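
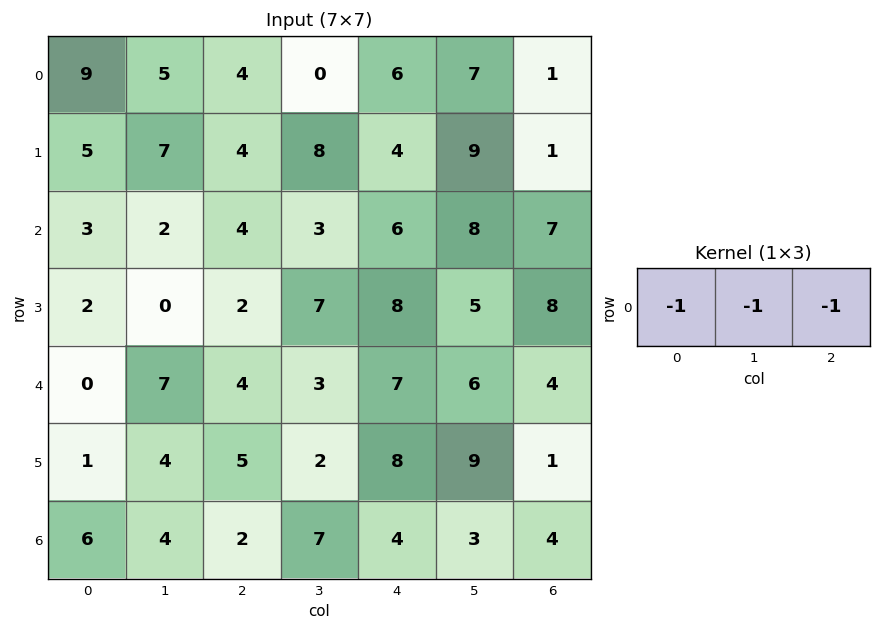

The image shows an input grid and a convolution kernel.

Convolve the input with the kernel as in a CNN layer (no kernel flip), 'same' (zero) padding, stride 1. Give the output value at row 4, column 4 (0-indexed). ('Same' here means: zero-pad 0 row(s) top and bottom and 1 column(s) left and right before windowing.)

-16

The receptive field on the zero-padded input at this output position is [3 7 6]. Elementwise product with the kernel and sum: 3·-1 + 7·-1 + 6·-1.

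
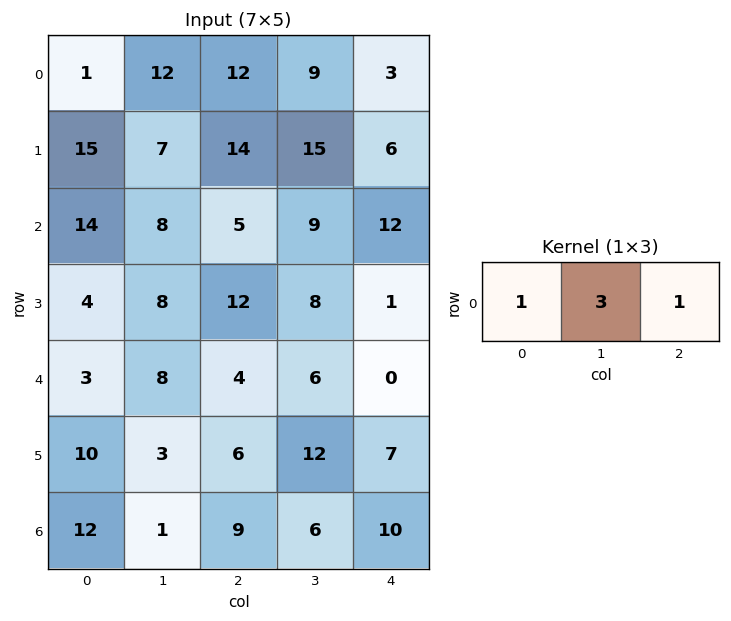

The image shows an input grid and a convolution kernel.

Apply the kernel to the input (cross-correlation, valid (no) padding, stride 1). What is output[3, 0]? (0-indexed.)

The receptive field on the input at this output position is [4 8 12]. Elementwise product with the kernel and sum: 4·1 + 8·3 + 12·1.

40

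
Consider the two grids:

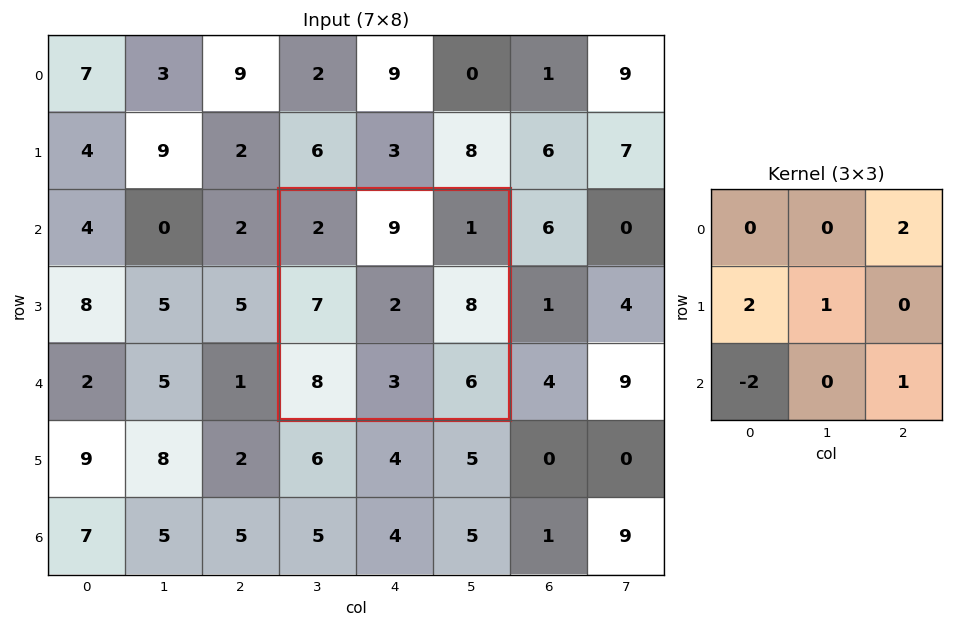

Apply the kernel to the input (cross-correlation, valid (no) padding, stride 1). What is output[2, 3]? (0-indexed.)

8

The receptive field on the input at this output position is [2 9 1 / 7 2 8 / 8 3 6]. Elementwise product with the kernel and sum: 1·2 + 7·2 + 2·1 + 8·-2 + 6·1.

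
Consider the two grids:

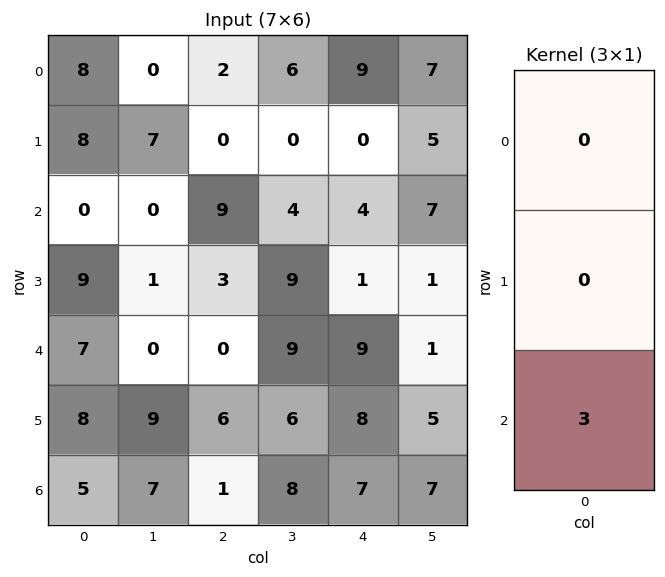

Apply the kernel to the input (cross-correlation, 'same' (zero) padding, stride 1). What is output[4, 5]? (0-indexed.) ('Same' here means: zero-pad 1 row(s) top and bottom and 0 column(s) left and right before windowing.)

The receptive field on the zero-padded input at this output position is [1 / 1 / 5]. Elementwise product with the kernel and sum: 5·3.

15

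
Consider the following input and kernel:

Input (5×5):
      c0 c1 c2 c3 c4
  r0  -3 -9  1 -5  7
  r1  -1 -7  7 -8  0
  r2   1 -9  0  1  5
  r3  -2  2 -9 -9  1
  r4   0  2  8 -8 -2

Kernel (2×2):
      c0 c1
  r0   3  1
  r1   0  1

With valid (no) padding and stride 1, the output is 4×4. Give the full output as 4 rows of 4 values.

Output[0,0]: The receptive field on the input at this output position is [-3 -9 / -1 -7]. Elementwise product with the kernel and sum: -3·3 + -9·1 + -7·1.

-25 -19 -10 -8
-19 -14 14 -19
-4 -36 -8 9
-2 5 -44 -28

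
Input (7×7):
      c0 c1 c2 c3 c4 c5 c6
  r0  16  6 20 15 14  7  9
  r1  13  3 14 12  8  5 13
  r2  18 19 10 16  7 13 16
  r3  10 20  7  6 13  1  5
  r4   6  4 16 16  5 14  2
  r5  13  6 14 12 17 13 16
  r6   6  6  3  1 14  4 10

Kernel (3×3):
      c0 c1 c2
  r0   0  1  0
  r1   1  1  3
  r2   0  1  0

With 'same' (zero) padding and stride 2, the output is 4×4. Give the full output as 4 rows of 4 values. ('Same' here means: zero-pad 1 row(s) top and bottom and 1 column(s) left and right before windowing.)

47 85 58 29
98 98 83 47
41 89 93 37
37 26 44 30

Output[0,0]: The receptive field on the zero-padded input at this output position is [0 0 0 / 0 16 6 / 0 13 3]. Elementwise product with the kernel and sum: 0·1 + 0·1 + 16·1 + 6·3 + 13·1.
Output[0,1]: The receptive field on the zero-padded input at this output position is [0 0 0 / 6 20 15 / 3 14 12]. Elementwise product with the kernel and sum: 0·1 + 6·1 + 20·1 + 15·3 + 14·1.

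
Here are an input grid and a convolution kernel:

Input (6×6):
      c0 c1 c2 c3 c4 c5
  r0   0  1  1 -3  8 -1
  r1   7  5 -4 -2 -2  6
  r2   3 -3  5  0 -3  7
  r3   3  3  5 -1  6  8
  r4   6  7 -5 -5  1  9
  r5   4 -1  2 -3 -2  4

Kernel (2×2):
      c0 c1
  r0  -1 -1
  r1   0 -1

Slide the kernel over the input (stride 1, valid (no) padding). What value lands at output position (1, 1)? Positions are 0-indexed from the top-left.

The receptive field on the input at this output position is [5 -4 / -3 5]. Elementwise product with the kernel and sum: 5·-1 + -4·-1 + 5·-1.

-6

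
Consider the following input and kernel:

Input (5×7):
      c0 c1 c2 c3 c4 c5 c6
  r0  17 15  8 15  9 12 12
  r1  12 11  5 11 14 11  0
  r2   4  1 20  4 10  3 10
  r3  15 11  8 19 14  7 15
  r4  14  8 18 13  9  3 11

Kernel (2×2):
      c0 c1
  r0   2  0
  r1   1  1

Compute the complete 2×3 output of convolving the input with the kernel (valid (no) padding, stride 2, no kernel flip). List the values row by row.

57 32 43
34 67 41

Output[0,0]: The receptive field on the input at this output position is [17 15 / 12 11]. Elementwise product with the kernel and sum: 17·2 + 12·1 + 11·1.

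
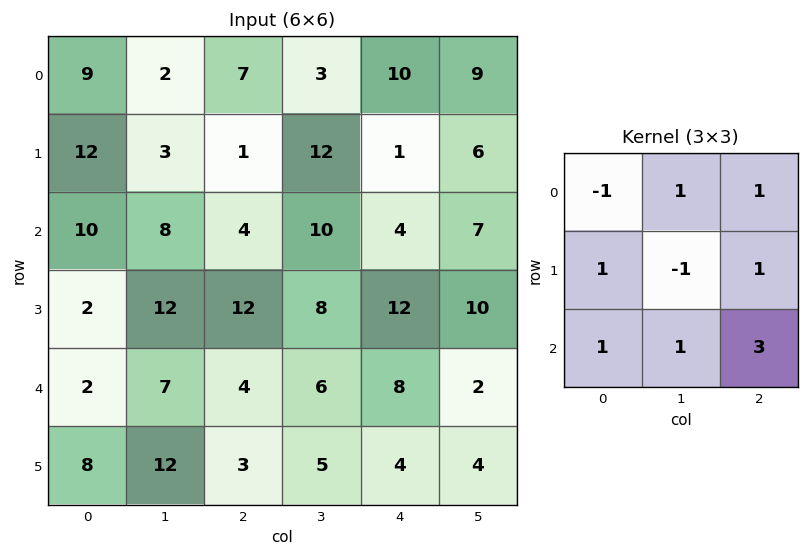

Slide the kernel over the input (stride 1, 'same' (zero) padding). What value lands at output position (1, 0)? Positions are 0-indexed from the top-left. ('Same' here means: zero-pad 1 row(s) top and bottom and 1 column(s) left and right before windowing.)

The receptive field on the zero-padded input at this output position is [0 9 2 / 0 12 3 / 0 10 8]. Elementwise product with the kernel and sum: 0·-1 + 9·1 + 2·1 + 0·1 + 12·-1 + 3·1 + 0·1 + 10·1 + 8·3.

36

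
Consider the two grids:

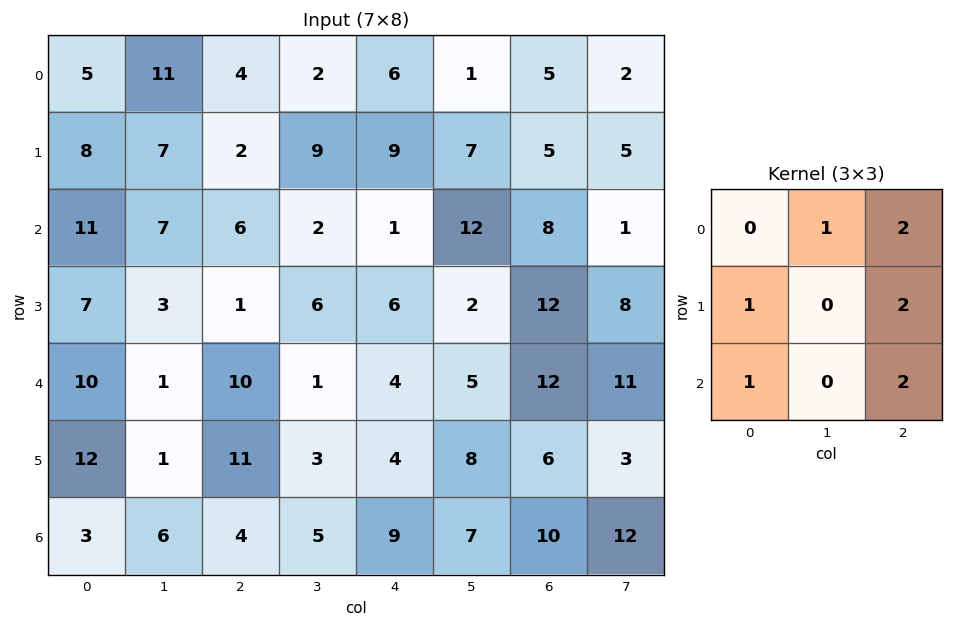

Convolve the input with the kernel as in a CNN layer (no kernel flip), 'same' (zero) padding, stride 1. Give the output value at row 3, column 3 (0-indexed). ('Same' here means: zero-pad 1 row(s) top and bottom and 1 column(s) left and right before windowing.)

The receptive field on the zero-padded input at this output position is [6 2 1 / 1 6 6 / 10 1 4]. Elementwise product with the kernel and sum: 2·1 + 1·2 + 1·1 + 6·2 + 10·1 + 4·2.

35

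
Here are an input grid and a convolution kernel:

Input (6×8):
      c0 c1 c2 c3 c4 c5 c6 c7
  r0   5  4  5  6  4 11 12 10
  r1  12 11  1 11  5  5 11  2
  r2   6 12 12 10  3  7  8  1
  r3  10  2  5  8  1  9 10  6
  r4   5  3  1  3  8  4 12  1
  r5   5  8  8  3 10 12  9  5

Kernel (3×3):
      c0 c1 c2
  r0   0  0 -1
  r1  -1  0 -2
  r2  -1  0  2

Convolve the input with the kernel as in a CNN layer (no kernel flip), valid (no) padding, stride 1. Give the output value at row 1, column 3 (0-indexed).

-19

The receptive field on the input at this output position is [11 5 5 / 10 3 7 / 8 1 9]. Elementwise product with the kernel and sum: 5·-1 + 10·-1 + 7·-2 + 8·-1 + 9·2.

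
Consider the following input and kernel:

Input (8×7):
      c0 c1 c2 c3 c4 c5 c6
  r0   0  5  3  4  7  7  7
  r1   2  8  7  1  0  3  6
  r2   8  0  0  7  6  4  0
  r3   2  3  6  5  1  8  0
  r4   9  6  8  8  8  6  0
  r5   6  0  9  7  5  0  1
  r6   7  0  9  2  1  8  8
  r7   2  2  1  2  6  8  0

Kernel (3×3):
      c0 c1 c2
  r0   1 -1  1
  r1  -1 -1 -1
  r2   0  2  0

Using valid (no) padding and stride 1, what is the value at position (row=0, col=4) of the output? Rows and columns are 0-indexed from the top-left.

6

The receptive field on the input at this output position is [7 7 7 / 0 3 6 / 6 4 0]. Elementwise product with the kernel and sum: 7·1 + 7·-1 + 7·1 + 0·-1 + 3·-1 + 6·-1 + 4·2.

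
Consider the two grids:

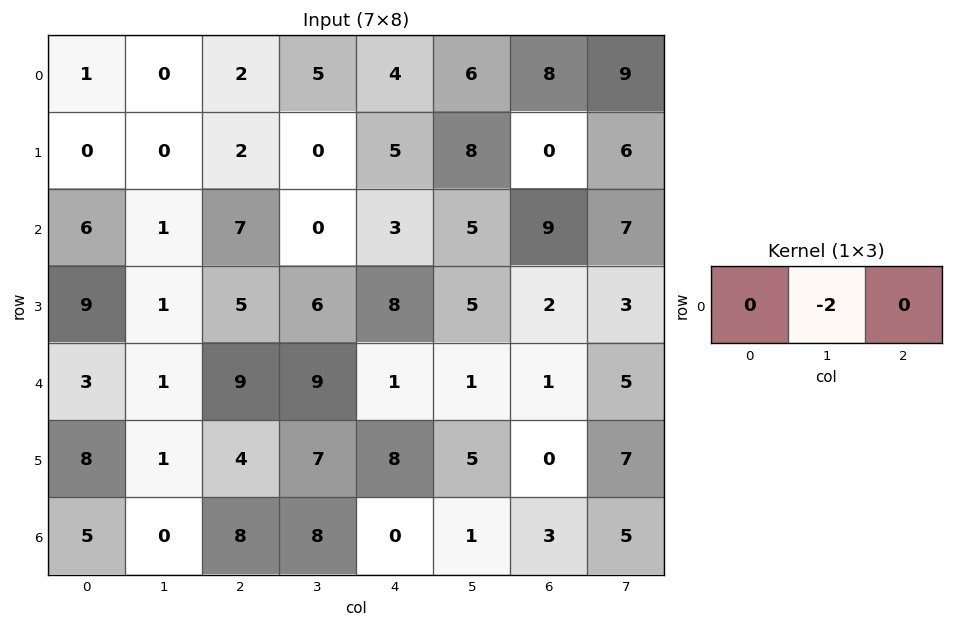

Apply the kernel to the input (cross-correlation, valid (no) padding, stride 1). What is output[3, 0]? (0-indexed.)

The receptive field on the input at this output position is [9 1 5]. Elementwise product with the kernel and sum: 1·-2.

-2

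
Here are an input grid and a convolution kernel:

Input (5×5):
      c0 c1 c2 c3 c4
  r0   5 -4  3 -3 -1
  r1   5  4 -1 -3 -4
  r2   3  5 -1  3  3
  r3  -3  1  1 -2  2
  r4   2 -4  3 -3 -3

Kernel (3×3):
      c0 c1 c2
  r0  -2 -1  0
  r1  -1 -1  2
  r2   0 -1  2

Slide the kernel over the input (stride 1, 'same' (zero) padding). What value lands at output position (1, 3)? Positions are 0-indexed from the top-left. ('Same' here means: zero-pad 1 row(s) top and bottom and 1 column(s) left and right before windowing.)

-4

The receptive field on the zero-padded input at this output position is [3 -3 -1 / -1 -3 -4 / -1 3 3]. Elementwise product with the kernel and sum: 3·-2 + -3·-1 + -1·-1 + -3·-1 + -4·2 + 3·-1 + 3·2.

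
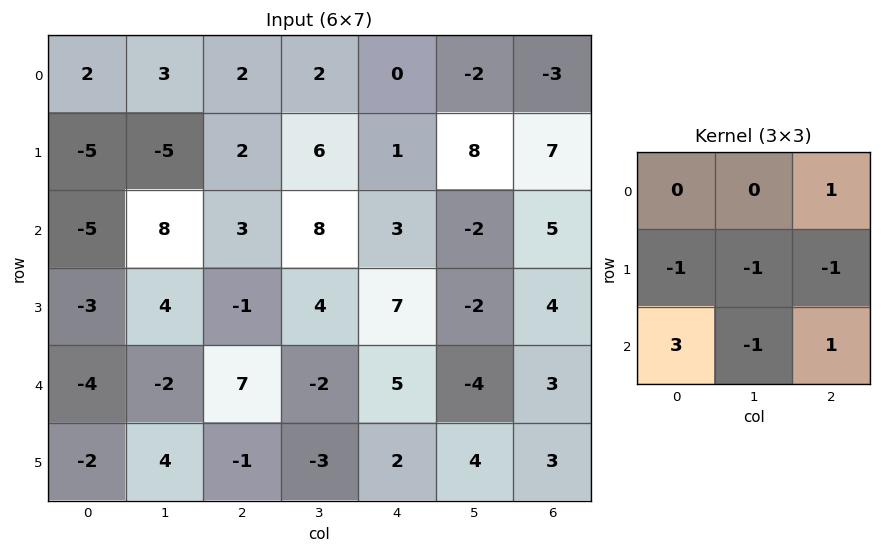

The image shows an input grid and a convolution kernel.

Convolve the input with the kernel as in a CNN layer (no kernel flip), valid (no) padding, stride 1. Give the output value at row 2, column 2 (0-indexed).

The receptive field on the input at this output position is [3 8 3 / -1 4 7 / 7 -2 5]. Elementwise product with the kernel and sum: 3·1 + -1·-1 + 4·-1 + 7·-1 + 7·3 + -2·-1 + 5·1.

21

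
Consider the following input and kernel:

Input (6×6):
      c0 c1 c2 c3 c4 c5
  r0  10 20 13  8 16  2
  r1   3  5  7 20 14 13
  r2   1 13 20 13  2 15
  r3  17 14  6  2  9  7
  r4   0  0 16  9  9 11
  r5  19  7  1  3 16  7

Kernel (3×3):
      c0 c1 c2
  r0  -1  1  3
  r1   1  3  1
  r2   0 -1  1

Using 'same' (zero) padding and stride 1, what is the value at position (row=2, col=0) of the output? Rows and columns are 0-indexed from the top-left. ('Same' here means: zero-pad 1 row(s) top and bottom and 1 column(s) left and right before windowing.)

The receptive field on the zero-padded input at this output position is [0 3 5 / 0 1 13 / 0 17 14]. Elementwise product with the kernel and sum: 0·-1 + 3·1 + 5·3 + 0·1 + 1·3 + 13·1 + 17·-1 + 14·1.

31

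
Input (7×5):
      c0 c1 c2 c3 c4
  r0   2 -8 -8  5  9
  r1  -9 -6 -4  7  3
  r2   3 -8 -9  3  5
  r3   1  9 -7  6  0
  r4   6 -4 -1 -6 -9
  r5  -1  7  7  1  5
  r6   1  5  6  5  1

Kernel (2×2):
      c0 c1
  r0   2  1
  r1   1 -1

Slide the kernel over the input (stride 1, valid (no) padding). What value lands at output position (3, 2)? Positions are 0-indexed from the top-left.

The receptive field on the input at this output position is [-7 6 / -1 -6]. Elementwise product with the kernel and sum: -7·2 + 6·1 + -1·1 + -6·-1.

-3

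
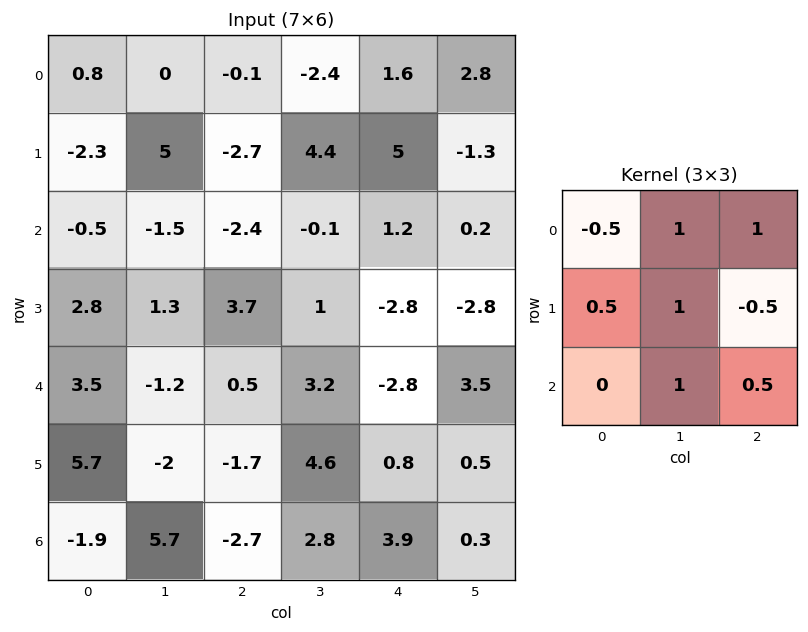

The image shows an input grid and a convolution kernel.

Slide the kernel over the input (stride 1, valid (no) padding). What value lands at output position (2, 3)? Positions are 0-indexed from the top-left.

-0.5

The receptive field on the input at this output position is [-0.1 1.2 0.2 / 1 -2.8 -2.8 / 3.2 -2.8 3.5]. Elementwise product with the kernel and sum: -0.1·-0.5 + 1.2·1 + 0.2·1 + 1·0.5 + -2.8·1 + -2.8·-0.5 + -2.8·1 + 3.5·0.5.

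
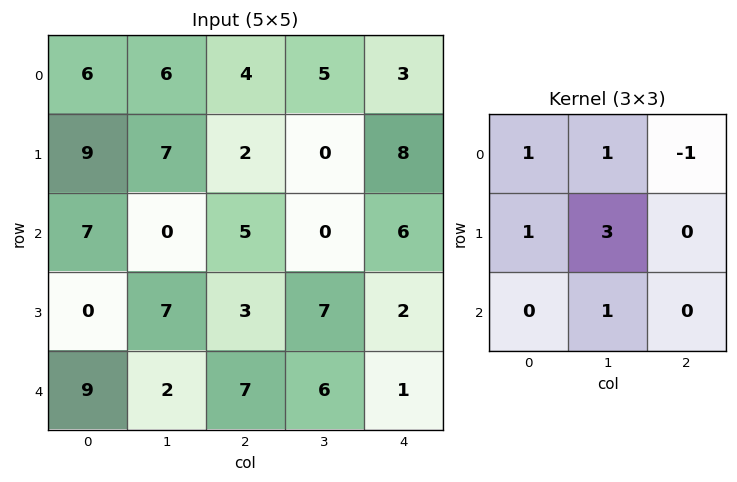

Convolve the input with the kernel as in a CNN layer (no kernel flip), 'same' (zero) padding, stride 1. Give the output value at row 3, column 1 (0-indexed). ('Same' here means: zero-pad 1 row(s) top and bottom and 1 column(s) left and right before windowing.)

25

The receptive field on the zero-padded input at this output position is [7 0 5 / 0 7 3 / 9 2 7]. Elementwise product with the kernel and sum: 7·1 + 0·1 + 5·-1 + 0·1 + 7·3 + 2·1.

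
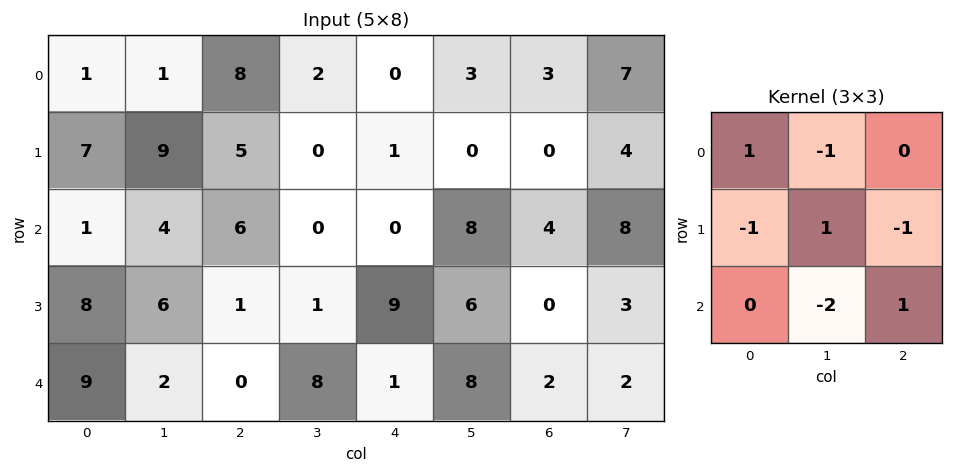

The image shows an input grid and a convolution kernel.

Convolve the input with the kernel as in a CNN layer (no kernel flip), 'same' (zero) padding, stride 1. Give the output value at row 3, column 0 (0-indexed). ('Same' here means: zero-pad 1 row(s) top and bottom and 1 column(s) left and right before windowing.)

-15

The receptive field on the zero-padded input at this output position is [0 1 4 / 0 8 6 / 0 9 2]. Elementwise product with the kernel and sum: 0·1 + 1·-1 + 0·-1 + 8·1 + 6·-1 + 9·-2 + 2·1.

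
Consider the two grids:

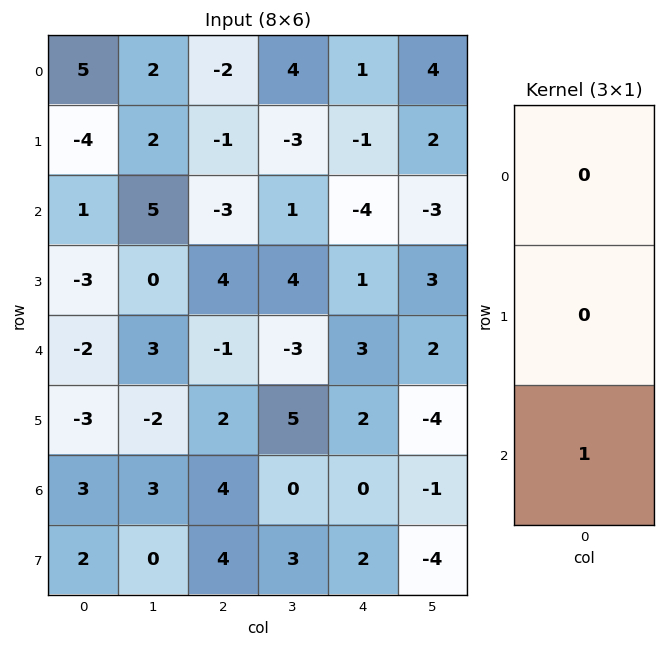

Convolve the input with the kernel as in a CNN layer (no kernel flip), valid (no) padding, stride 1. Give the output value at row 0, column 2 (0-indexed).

-3

The receptive field on the input at this output position is [-2 / -1 / -3]. Elementwise product with the kernel and sum: -3·1.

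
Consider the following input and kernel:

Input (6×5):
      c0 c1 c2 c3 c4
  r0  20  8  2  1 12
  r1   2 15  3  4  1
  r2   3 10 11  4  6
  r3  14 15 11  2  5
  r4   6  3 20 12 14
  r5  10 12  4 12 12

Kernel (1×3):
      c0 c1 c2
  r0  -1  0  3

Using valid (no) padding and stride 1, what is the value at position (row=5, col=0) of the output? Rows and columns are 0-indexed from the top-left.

2

The receptive field on the input at this output position is [10 12 4]. Elementwise product with the kernel and sum: 10·-1 + 4·3.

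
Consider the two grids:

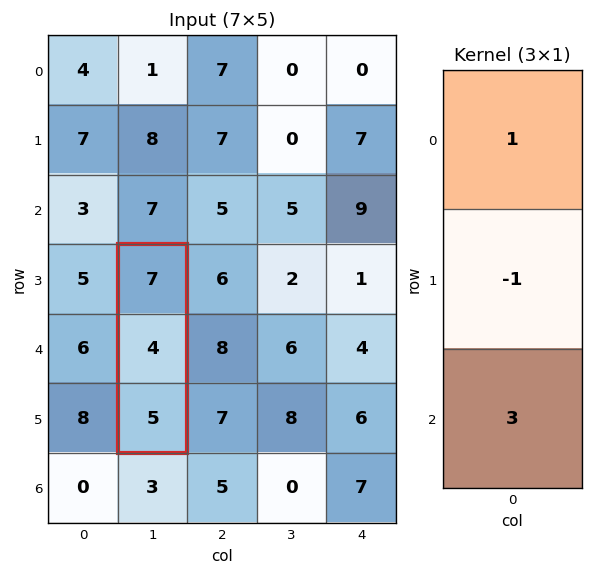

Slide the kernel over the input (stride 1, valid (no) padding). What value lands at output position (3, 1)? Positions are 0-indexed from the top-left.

The receptive field on the input at this output position is [7 / 4 / 5]. Elementwise product with the kernel and sum: 7·1 + 4·-1 + 5·3.

18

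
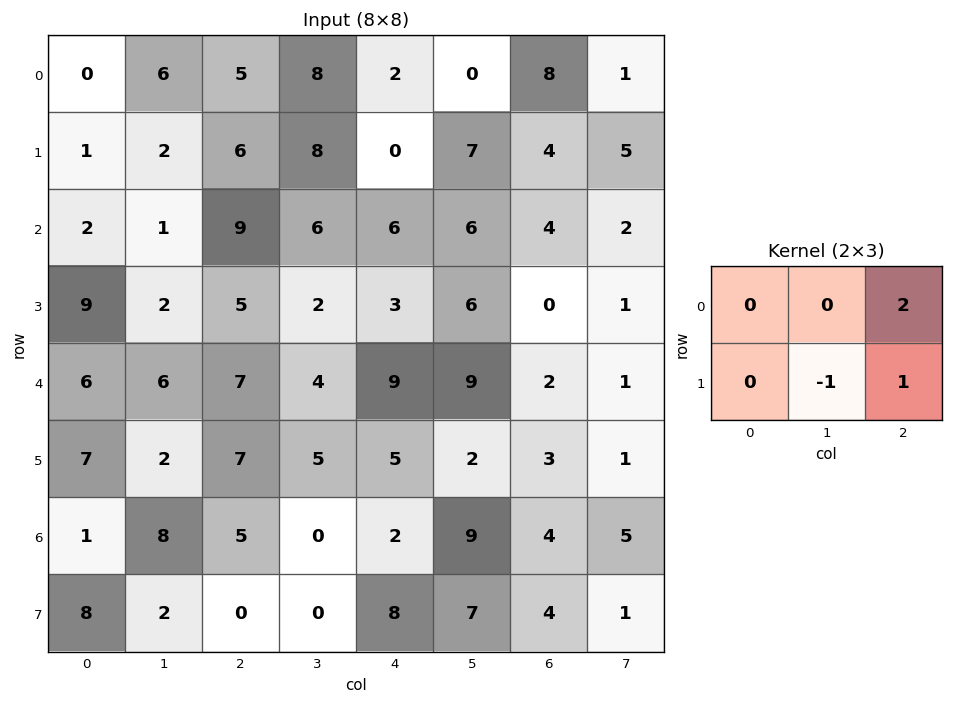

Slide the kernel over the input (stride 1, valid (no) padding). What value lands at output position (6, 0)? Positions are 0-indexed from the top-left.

8

The receptive field on the input at this output position is [1 8 5 / 8 2 0]. Elementwise product with the kernel and sum: 5·2 + 2·-1 + 0·1.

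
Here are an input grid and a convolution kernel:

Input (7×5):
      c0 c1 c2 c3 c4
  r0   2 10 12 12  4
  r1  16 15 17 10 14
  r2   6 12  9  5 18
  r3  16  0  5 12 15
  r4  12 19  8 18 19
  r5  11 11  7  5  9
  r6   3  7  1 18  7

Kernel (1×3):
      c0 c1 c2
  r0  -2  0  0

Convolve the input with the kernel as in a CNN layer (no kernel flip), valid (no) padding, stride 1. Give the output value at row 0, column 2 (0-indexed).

The receptive field on the input at this output position is [12 12 4]. Elementwise product with the kernel and sum: 12·-2.

-24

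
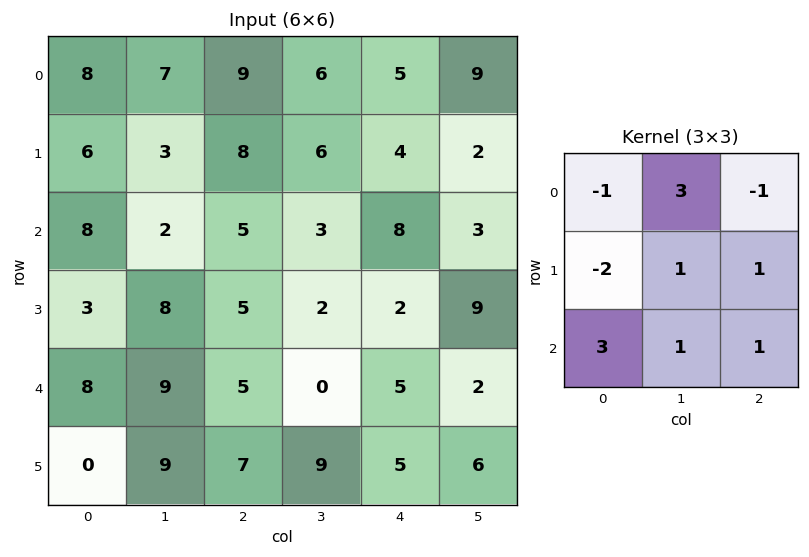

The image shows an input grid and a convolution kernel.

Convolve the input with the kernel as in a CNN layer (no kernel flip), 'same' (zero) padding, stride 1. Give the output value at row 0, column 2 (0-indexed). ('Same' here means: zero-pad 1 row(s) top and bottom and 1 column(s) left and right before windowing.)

24

The receptive field on the zero-padded input at this output position is [0 0 0 / 7 9 6 / 3 8 6]. Elementwise product with the kernel and sum: 0·-1 + 0·3 + 0·-1 + 7·-2 + 9·1 + 6·1 + 3·3 + 8·1 + 6·1.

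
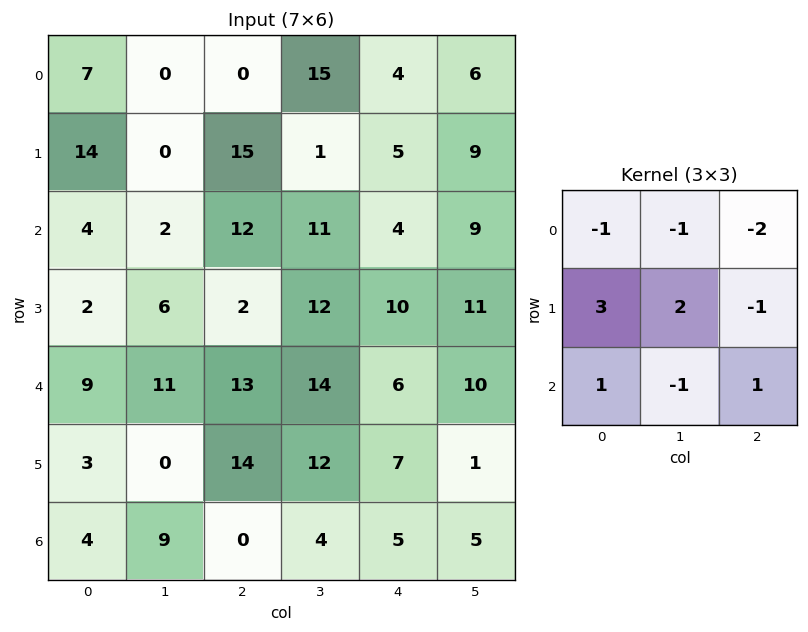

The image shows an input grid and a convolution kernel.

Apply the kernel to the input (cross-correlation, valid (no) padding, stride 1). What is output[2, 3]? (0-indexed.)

The receptive field on the input at this output position is [11 4 9 / 12 10 11 / 14 6 10]. Elementwise product with the kernel and sum: 11·-1 + 4·-1 + 9·-2 + 12·3 + 10·2 + 11·-1 + 14·1 + 6·-1 + 10·1.

30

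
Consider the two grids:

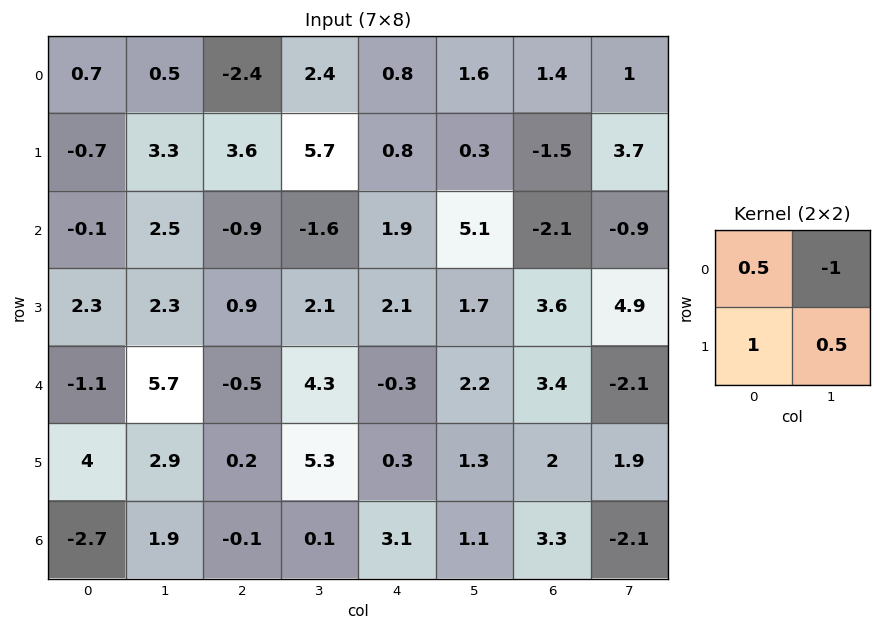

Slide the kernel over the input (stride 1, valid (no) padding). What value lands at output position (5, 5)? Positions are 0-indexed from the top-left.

The receptive field on the input at this output position is [1.3 2 / 1.1 3.3]. Elementwise product with the kernel and sum: 1.3·0.5 + 2·-1 + 1.1·1 + 3.3·0.5.

1.4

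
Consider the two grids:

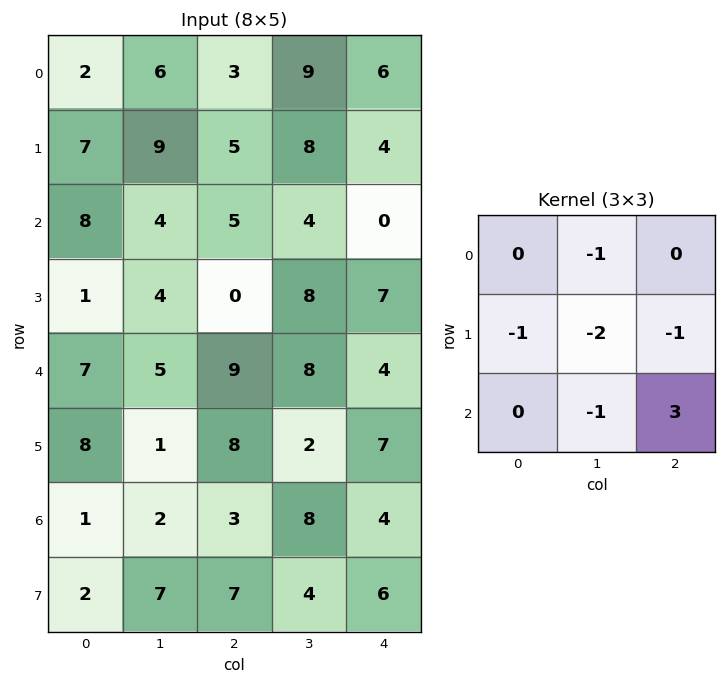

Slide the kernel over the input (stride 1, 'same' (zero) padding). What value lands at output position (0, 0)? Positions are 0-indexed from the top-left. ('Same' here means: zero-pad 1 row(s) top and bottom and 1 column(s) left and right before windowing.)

10

The receptive field on the zero-padded input at this output position is [0 0 0 / 0 2 6 / 0 7 9]. Elementwise product with the kernel and sum: 0·-1 + 0·-1 + 2·-2 + 6·-1 + 7·-1 + 9·3.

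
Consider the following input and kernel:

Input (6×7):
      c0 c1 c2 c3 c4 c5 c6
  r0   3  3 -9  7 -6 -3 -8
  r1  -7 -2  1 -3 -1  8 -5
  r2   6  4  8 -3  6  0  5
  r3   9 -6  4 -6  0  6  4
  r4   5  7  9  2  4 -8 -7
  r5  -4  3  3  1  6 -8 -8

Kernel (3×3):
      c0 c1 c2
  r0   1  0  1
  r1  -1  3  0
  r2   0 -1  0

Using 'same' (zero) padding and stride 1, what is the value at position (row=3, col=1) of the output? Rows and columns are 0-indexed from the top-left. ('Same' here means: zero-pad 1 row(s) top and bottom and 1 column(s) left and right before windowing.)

-20

The receptive field on the zero-padded input at this output position is [6 4 8 / 9 -6 4 / 5 7 9]. Elementwise product with the kernel and sum: 6·1 + 8·1 + 9·-1 + -6·3 + 7·-1.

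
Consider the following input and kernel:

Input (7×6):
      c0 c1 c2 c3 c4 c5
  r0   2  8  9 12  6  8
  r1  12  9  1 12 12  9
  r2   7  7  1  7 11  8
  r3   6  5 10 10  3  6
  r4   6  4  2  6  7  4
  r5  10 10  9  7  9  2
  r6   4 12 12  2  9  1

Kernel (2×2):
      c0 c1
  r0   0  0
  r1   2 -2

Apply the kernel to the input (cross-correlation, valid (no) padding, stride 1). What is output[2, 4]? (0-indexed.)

The receptive field on the input at this output position is [11 8 / 3 6]. Elementwise product with the kernel and sum: 3·2 + 6·-2.

-6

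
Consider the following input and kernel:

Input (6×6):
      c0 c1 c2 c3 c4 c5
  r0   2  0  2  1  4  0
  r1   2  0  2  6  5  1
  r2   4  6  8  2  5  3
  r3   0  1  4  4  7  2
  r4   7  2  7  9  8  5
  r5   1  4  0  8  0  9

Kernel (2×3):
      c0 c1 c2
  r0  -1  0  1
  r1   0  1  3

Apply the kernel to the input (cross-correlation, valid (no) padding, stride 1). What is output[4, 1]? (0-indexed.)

The receptive field on the input at this output position is [2 7 9 / 4 0 8]. Elementwise product with the kernel and sum: 2·-1 + 9·1 + 0·1 + 8·3.

31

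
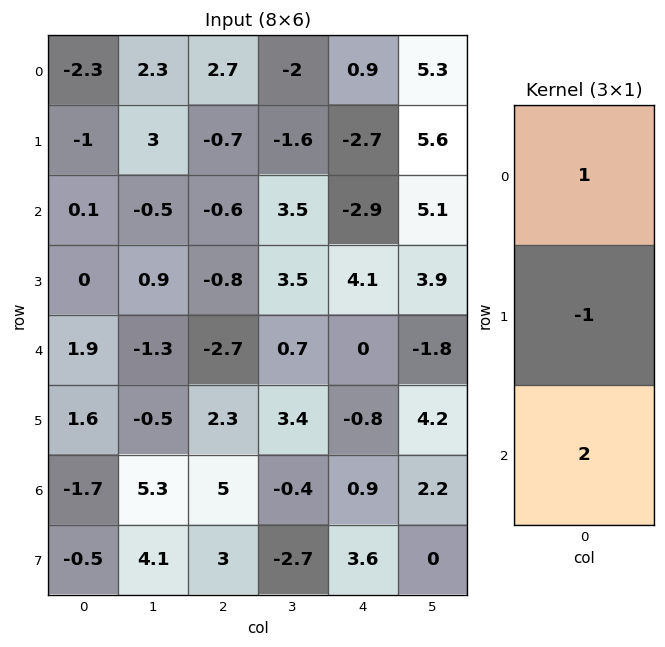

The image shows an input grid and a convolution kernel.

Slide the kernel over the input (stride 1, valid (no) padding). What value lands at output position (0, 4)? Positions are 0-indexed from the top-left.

The receptive field on the input at this output position is [0.9 / -2.7 / -2.9]. Elementwise product with the kernel and sum: 0.9·1 + -2.7·-1 + -2.9·2.

-2.2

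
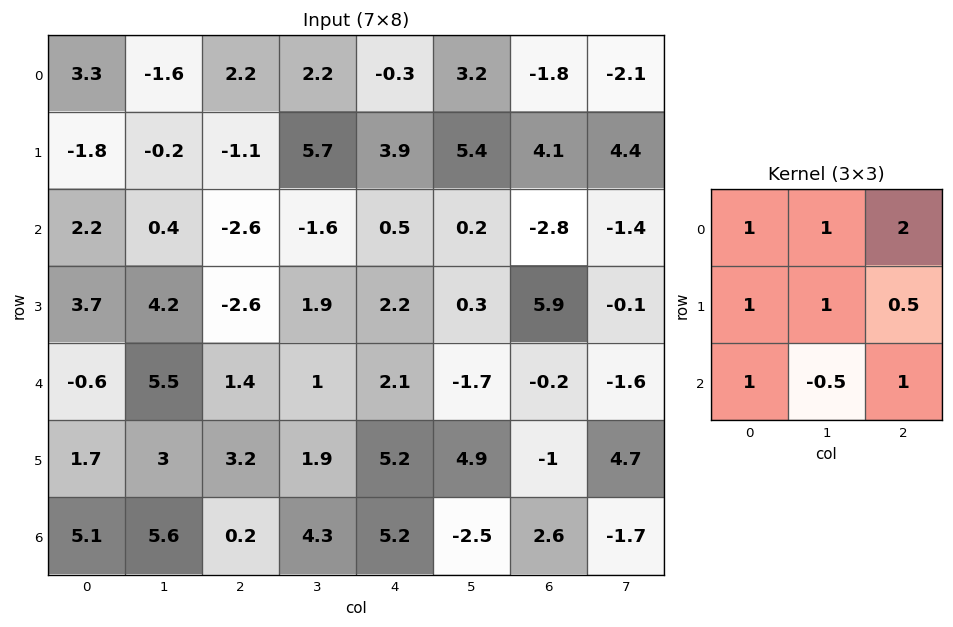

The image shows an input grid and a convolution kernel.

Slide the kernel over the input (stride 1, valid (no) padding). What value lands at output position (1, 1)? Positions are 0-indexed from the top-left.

14.5

The receptive field on the input at this output position is [-0.2 -1.1 5.7 / 0.4 -2.6 -1.6 / 4.2 -2.6 1.9]. Elementwise product with the kernel and sum: -0.2·1 + -1.1·1 + 5.7·2 + 0.4·1 + -2.6·1 + -1.6·0.5 + 4.2·1 + -2.6·-0.5 + 1.9·1.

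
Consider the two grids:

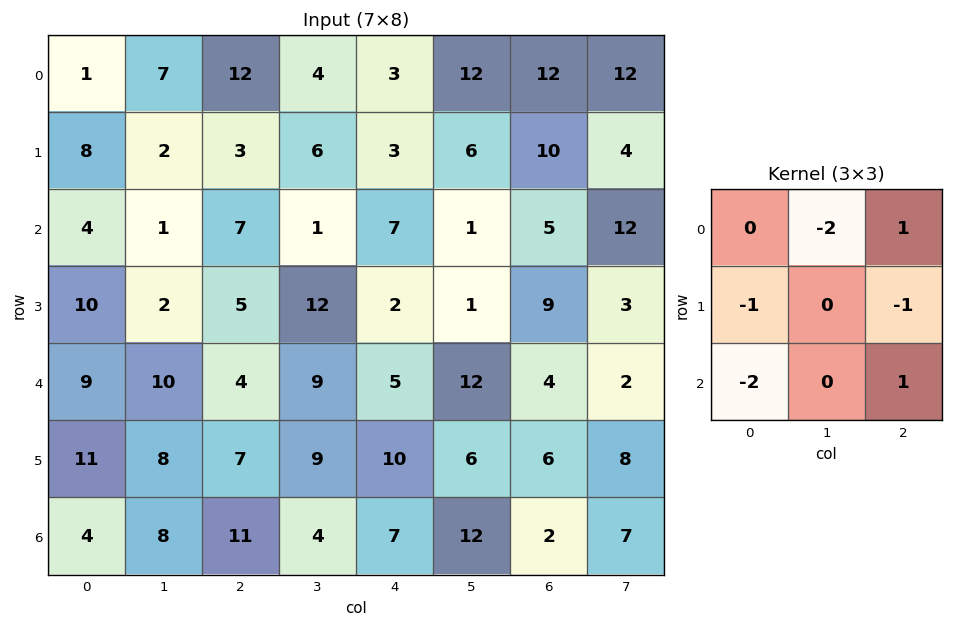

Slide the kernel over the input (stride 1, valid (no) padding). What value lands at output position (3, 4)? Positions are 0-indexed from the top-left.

The receptive field on the input at this output position is [2 1 9 / 5 12 4 / 10 6 6]. Elementwise product with the kernel and sum: 1·-2 + 9·1 + 5·-1 + 4·-1 + 10·-2 + 6·1.

-16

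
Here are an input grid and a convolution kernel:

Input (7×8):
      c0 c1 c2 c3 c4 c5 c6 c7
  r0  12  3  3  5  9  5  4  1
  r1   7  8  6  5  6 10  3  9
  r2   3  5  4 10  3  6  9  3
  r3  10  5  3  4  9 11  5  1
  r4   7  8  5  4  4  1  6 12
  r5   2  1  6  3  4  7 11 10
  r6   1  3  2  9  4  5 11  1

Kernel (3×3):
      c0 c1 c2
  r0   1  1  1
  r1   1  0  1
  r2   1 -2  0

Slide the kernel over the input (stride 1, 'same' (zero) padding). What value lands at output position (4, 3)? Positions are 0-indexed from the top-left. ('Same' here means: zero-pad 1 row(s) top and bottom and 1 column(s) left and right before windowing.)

25

The receptive field on the zero-padded input at this output position is [3 4 9 / 5 4 4 / 6 3 4]. Elementwise product with the kernel and sum: 3·1 + 4·1 + 9·1 + 5·1 + 4·1 + 6·1 + 3·-2.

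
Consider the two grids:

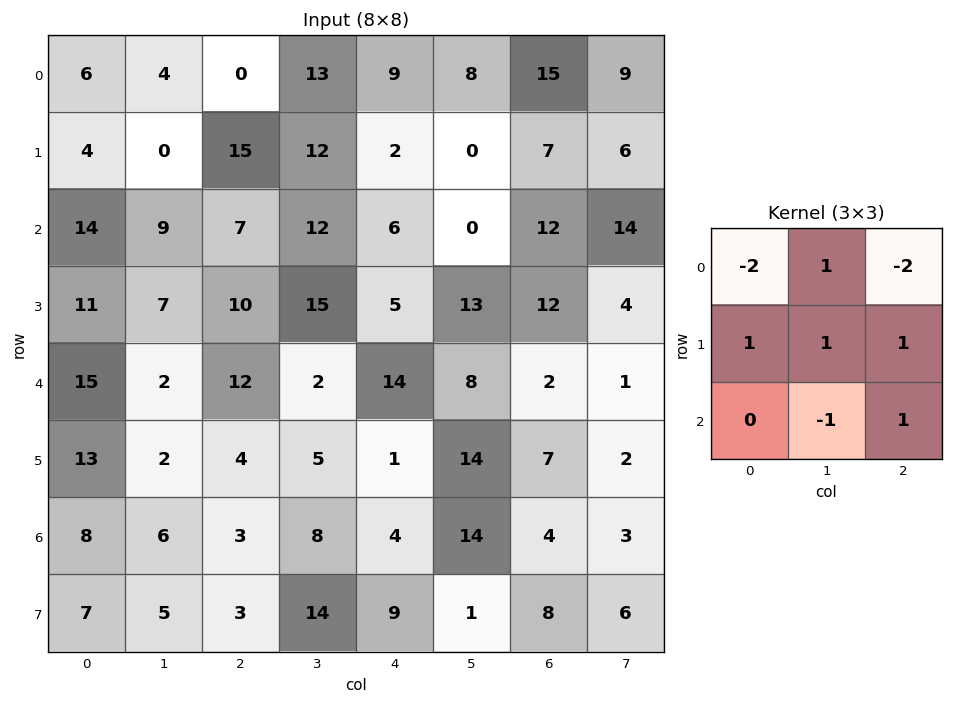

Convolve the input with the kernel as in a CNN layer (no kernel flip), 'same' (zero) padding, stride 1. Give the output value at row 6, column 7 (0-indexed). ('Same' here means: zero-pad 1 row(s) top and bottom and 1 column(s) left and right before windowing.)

The receptive field on the zero-padded input at this output position is [7 2 0 / 4 3 0 / 8 6 0]. Elementwise product with the kernel and sum: 7·-2 + 2·1 + 0·-2 + 4·1 + 3·1 + 0·1 + 6·-1 + 0·1.

-11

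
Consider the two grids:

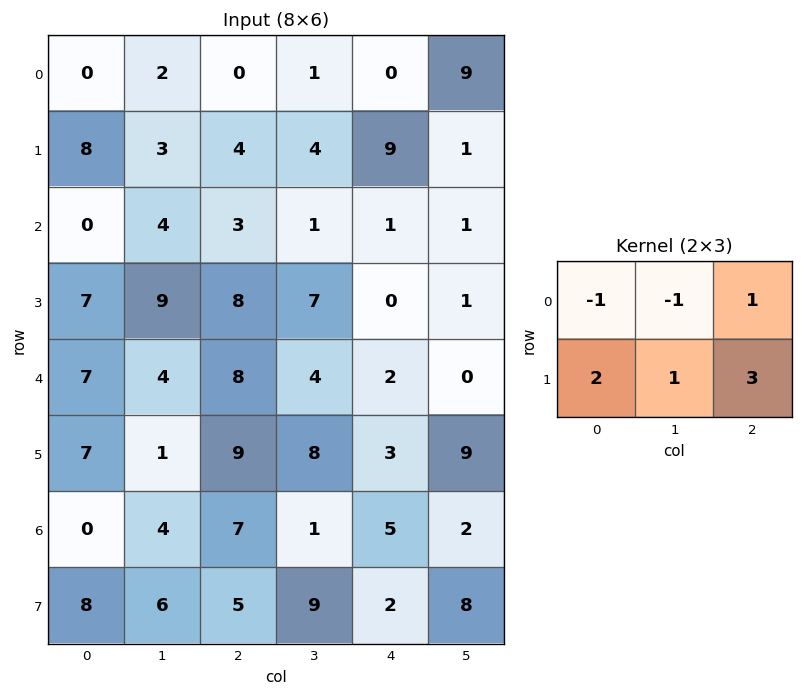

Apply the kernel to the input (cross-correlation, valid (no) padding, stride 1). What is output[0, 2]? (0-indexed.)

38

The receptive field on the input at this output position is [0 1 0 / 4 4 9]. Elementwise product with the kernel and sum: 0·-1 + 1·-1 + 0·1 + 4·2 + 4·1 + 9·3.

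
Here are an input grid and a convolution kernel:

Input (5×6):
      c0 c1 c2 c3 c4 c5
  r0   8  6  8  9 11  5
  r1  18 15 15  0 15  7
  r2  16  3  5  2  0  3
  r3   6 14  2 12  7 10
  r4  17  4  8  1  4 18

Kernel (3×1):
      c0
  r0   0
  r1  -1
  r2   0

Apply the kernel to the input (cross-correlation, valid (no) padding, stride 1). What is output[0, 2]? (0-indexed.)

-15

The receptive field on the input at this output position is [8 / 15 / 5]. Elementwise product with the kernel and sum: 15·-1.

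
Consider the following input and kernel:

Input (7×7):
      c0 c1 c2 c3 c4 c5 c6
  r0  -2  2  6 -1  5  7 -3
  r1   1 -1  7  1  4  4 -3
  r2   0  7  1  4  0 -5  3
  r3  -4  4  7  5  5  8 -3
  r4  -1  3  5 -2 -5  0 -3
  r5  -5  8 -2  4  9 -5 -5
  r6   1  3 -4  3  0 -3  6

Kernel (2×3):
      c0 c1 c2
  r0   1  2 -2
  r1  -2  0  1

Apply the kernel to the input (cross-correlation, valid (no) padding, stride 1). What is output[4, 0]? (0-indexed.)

3

The receptive field on the input at this output position is [-1 3 5 / -5 8 -2]. Elementwise product with the kernel and sum: -1·1 + 3·2 + 5·-2 + -5·-2 + -2·1.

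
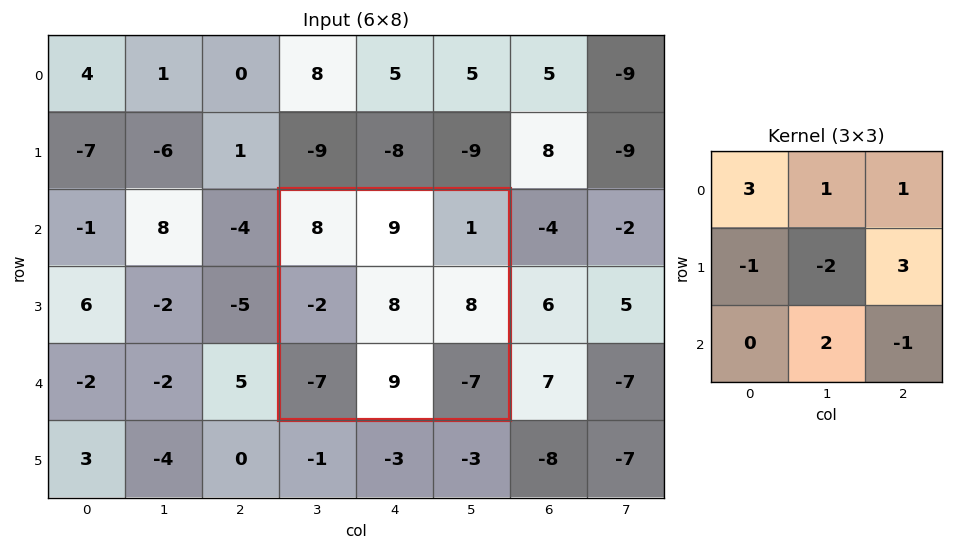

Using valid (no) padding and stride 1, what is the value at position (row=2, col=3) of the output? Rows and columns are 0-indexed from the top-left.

69

The receptive field on the input at this output position is [8 9 1 / -2 8 8 / -7 9 -7]. Elementwise product with the kernel and sum: 8·3 + 9·1 + 1·1 + -2·-1 + 8·-2 + 8·3 + 9·2 + -7·-1.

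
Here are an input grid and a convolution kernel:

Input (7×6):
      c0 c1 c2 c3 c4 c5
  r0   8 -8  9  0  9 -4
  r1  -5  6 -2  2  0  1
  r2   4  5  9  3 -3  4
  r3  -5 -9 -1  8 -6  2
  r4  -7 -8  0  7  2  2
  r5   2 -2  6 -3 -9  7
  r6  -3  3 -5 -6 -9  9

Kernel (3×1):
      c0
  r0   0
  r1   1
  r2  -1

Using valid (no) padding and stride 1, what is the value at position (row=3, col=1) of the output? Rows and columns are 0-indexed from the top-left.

-6

The receptive field on the input at this output position is [-9 / -8 / -2]. Elementwise product with the kernel and sum: -8·1 + -2·-1.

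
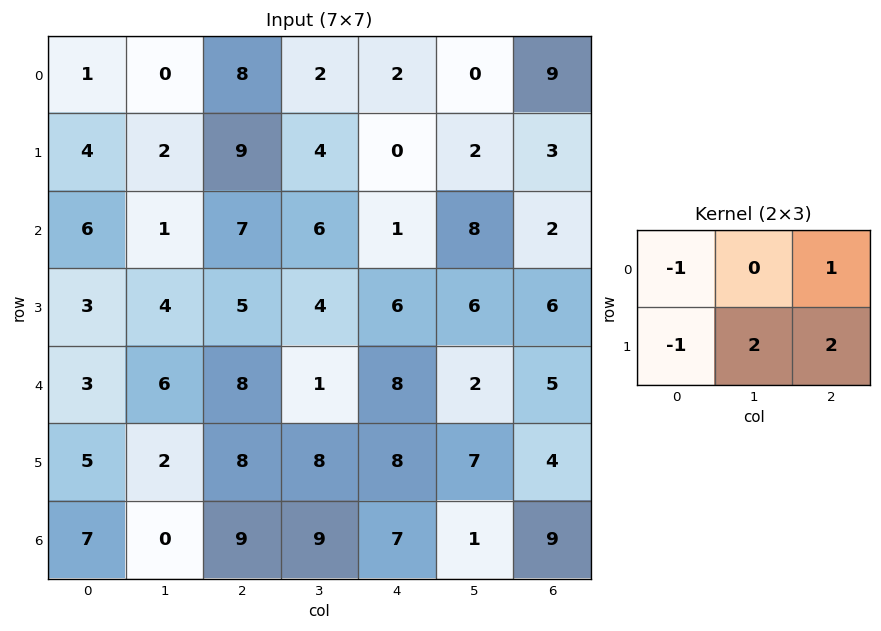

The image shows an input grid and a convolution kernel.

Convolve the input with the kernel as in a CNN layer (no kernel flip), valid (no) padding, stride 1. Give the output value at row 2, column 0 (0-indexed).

The receptive field on the input at this output position is [6 1 7 / 3 4 5]. Elementwise product with the kernel and sum: 6·-1 + 7·1 + 3·-1 + 4·2 + 5·2.

16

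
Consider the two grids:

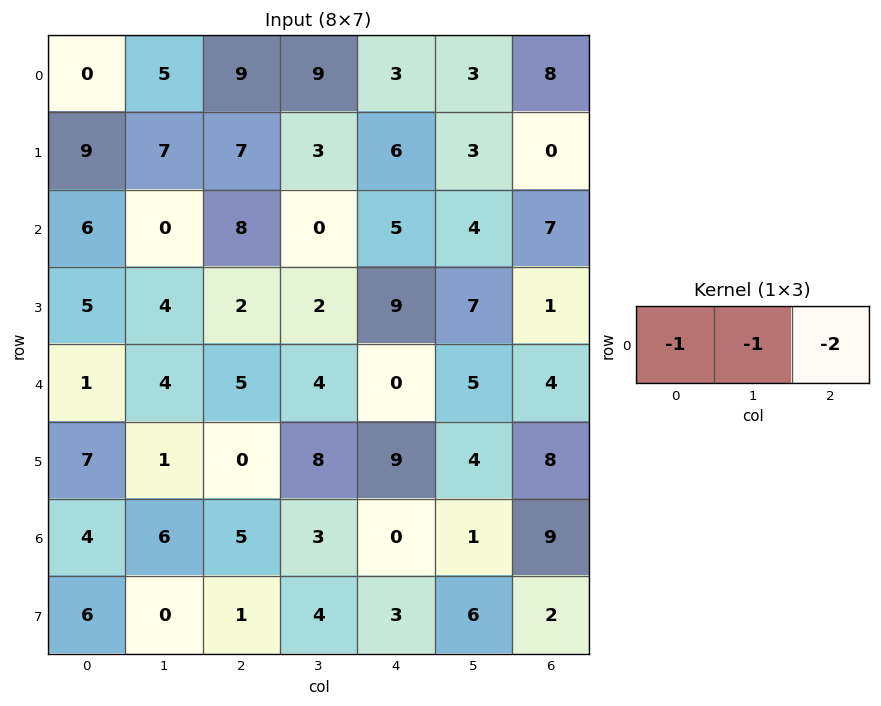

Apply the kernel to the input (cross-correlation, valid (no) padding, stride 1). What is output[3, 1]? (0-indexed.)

The receptive field on the input at this output position is [4 2 2]. Elementwise product with the kernel and sum: 4·-1 + 2·-1 + 2·-2.

-10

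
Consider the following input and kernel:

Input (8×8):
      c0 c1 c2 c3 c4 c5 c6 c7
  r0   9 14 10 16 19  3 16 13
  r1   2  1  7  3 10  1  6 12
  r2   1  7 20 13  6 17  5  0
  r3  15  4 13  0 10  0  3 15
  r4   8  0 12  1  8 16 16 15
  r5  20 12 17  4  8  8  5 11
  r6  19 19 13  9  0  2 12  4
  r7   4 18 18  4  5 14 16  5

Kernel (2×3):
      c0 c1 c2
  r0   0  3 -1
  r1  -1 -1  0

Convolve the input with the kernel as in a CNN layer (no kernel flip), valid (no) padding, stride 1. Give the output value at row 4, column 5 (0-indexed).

The receptive field on the input at this output position is [16 16 15 / 8 5 11]. Elementwise product with the kernel and sum: 16·3 + 15·-1 + 8·-1 + 5·-1.

20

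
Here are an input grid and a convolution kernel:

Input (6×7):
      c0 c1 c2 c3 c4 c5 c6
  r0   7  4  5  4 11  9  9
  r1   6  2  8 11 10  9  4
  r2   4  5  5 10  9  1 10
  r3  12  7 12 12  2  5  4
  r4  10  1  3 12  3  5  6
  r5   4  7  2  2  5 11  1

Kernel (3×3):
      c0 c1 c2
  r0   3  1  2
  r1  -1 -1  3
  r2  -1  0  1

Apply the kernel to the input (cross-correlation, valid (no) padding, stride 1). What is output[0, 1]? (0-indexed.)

The receptive field on the input at this output position is [4 5 4 / 2 8 11 / 5 5 10]. Elementwise product with the kernel and sum: 4·3 + 5·1 + 4·2 + 2·-1 + 8·-1 + 11·3 + 5·-1 + 10·1.

53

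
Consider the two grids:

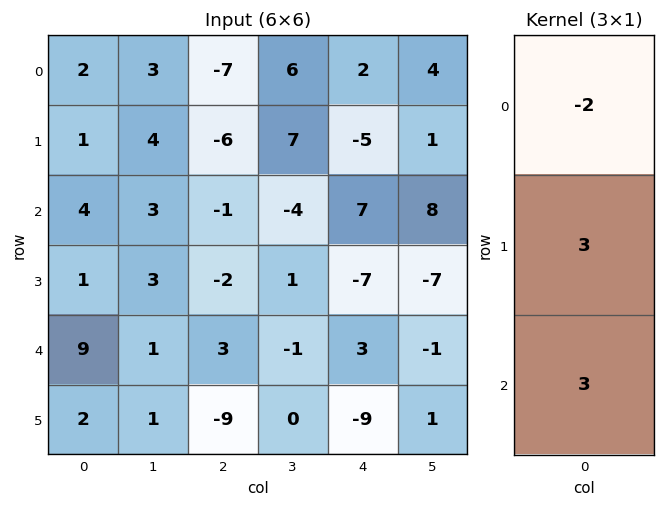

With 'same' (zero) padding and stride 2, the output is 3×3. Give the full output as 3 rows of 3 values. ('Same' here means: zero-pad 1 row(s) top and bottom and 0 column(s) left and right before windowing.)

9 -39 -9
13 3 10
31 -14 -4

Output[0,0]: The receptive field on the zero-padded input at this output position is [0 / 2 / 1]. Elementwise product with the kernel and sum: 0·-2 + 2·3 + 1·3.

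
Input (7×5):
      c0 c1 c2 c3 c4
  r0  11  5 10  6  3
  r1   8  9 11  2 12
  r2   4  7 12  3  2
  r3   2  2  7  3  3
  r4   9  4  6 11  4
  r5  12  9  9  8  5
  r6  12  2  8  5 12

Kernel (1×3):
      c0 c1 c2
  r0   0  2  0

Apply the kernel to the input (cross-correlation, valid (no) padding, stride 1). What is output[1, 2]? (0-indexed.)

The receptive field on the input at this output position is [11 2 12]. Elementwise product with the kernel and sum: 2·2.

4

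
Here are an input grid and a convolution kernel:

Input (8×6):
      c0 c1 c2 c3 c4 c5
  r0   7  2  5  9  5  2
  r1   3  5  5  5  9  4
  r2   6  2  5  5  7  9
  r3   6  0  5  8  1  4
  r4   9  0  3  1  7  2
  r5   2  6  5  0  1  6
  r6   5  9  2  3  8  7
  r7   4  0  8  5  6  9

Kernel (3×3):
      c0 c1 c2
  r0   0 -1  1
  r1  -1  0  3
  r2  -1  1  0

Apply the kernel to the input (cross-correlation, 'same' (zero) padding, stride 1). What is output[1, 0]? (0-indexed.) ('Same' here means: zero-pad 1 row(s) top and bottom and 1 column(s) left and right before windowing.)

16

The receptive field on the zero-padded input at this output position is [0 7 2 / 0 3 5 / 0 6 2]. Elementwise product with the kernel and sum: 7·-1 + 2·1 + 0·-1 + 5·3 + 0·-1 + 6·1.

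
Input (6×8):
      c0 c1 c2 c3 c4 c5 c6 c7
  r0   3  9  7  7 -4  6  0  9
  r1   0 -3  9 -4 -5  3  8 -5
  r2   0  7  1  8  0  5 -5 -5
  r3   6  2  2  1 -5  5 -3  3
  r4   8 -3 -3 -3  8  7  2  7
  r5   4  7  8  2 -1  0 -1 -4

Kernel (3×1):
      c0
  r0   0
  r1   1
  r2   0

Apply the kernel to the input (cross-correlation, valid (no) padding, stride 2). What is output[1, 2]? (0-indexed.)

-5

The receptive field on the input at this output position is [0 / -5 / 8]. Elementwise product with the kernel and sum: -5·1.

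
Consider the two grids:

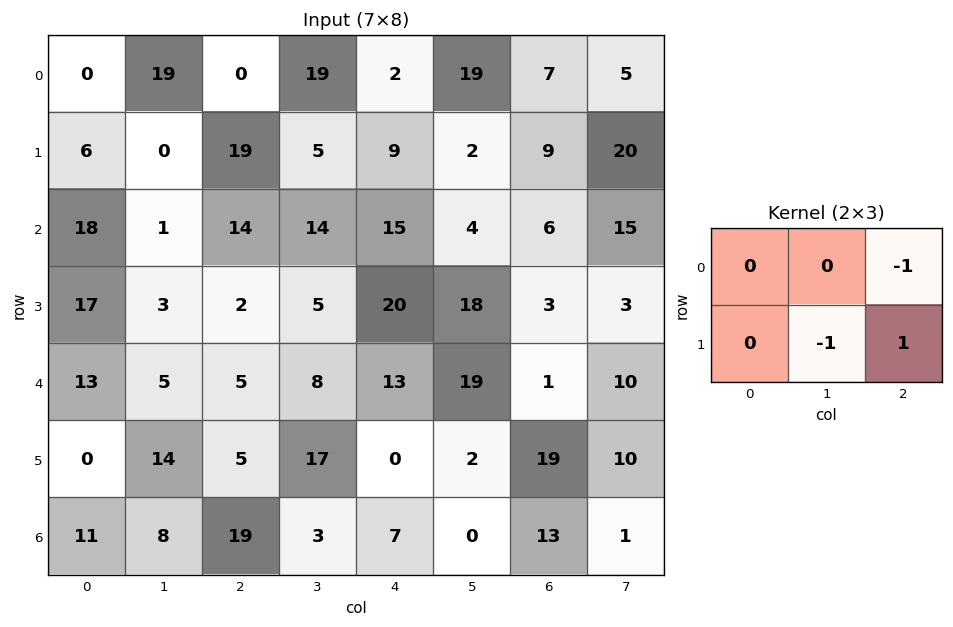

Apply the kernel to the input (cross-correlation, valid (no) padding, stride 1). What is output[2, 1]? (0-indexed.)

The receptive field on the input at this output position is [1 14 14 / 3 2 5]. Elementwise product with the kernel and sum: 14·-1 + 2·-1 + 5·1.

-11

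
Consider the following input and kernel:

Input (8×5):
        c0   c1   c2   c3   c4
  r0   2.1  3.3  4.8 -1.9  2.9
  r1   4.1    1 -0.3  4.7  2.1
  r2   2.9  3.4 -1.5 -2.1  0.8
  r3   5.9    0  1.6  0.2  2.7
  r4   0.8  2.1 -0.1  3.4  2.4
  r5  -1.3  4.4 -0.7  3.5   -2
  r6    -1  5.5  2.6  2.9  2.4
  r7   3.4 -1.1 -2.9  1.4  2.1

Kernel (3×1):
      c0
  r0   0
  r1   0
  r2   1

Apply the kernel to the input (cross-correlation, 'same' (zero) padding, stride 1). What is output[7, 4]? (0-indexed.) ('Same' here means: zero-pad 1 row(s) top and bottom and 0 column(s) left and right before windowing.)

0

The receptive field on the zero-padded input at this output position is [2.4 / 2.1 / 0]. Elementwise product with the kernel and sum: 0·1.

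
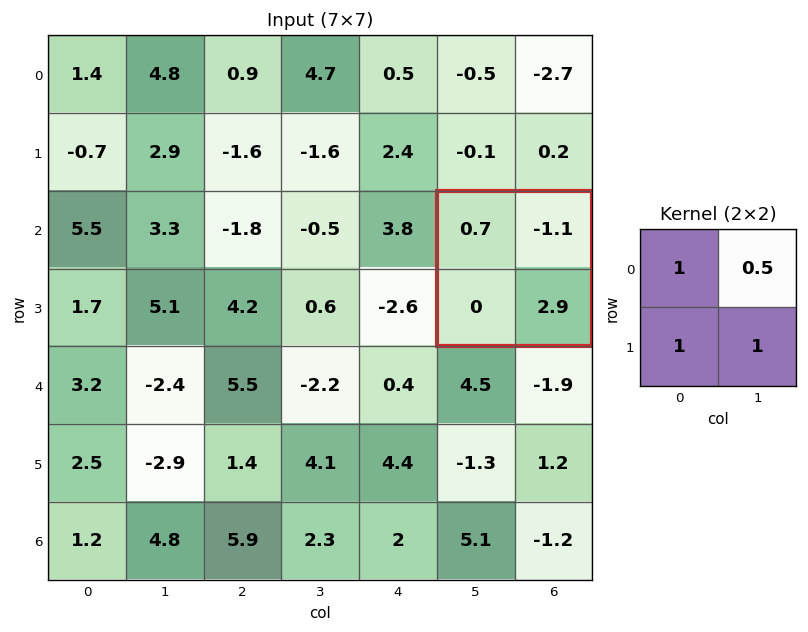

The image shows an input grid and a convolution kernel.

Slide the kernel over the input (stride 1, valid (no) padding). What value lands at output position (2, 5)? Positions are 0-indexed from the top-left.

3.05

The receptive field on the input at this output position is [0.7 -1.1 / 0 2.9]. Elementwise product with the kernel and sum: 0.7·1 + -1.1·0.5 + 0·1 + 2.9·1.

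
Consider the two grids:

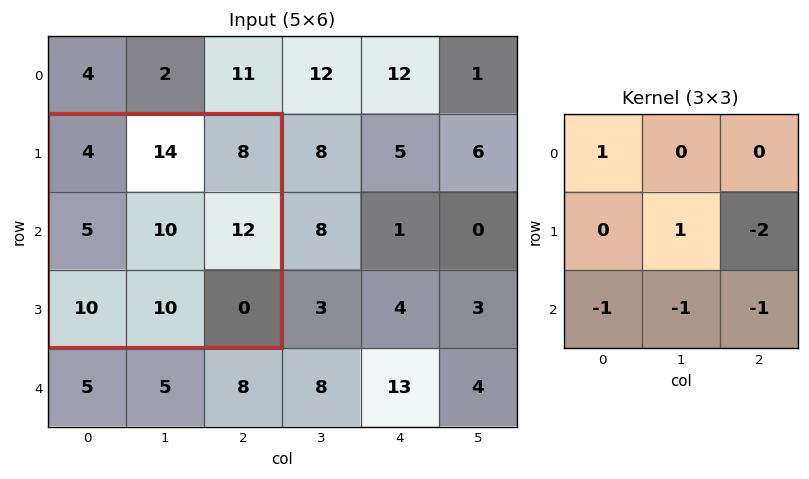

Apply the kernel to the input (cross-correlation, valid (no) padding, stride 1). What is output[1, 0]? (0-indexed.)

-30

The receptive field on the input at this output position is [4 14 8 / 5 10 12 / 10 10 0]. Elementwise product with the kernel and sum: 4·1 + 10·1 + 12·-2 + 10·-1 + 10·-1 + 0·-1.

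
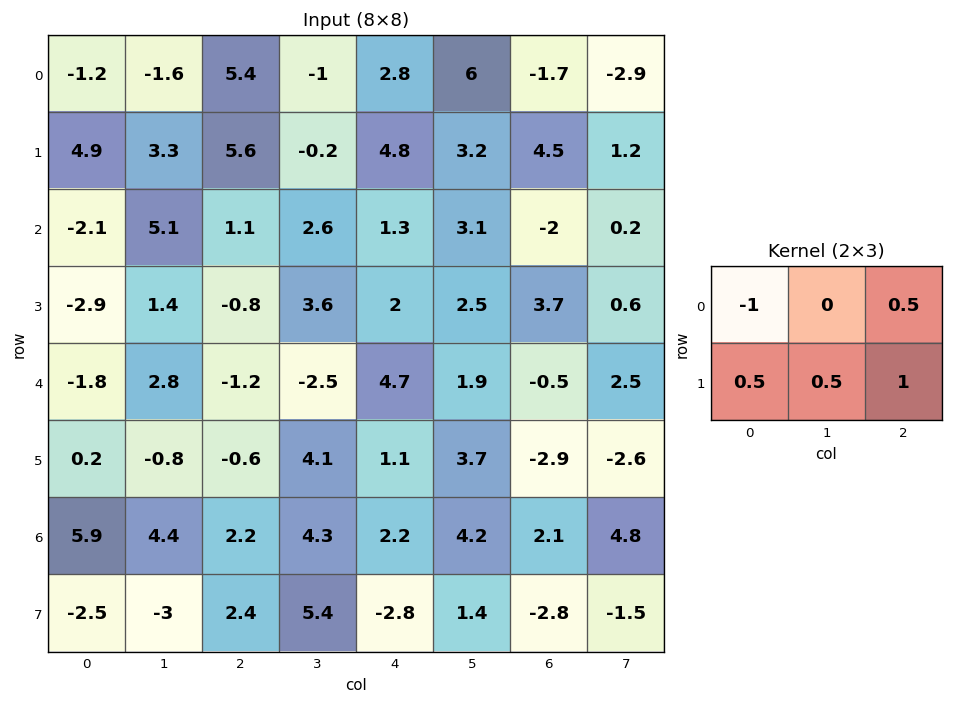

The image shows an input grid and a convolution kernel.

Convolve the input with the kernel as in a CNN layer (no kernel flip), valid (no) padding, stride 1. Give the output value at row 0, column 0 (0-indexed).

13.6

The receptive field on the input at this output position is [-1.2 -1.6 5.4 / 4.9 3.3 5.6]. Elementwise product with the kernel and sum: -1.2·-1 + 5.4·0.5 + 4.9·0.5 + 3.3·0.5 + 5.6·1.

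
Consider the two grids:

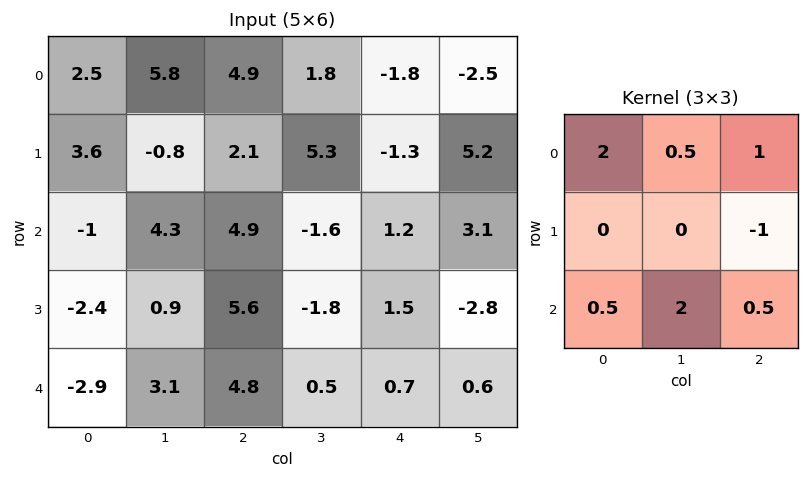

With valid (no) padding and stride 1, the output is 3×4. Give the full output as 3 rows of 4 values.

21.25 21.7 10.05 -1.85
7.4 17.1 4.3 12.75
6.6 22.65 12.45 5.25

Output[0,0]: The receptive field on the input at this output position is [2.5 5.8 4.9 / 3.6 -0.8 2.1 / -1 4.3 4.9]. Elementwise product with the kernel and sum: 2.5·2 + 5.8·0.5 + 4.9·1 + 2.1·-1 + -1·0.5 + 4.3·2 + 4.9·0.5.
Output[0,1]: The receptive field on the input at this output position is [5.8 4.9 1.8 / -0.8 2.1 5.3 / 4.3 4.9 -1.6]. Elementwise product with the kernel and sum: 5.8·2 + 4.9·0.5 + 1.8·1 + 5.3·-1 + 4.3·0.5 + 4.9·2 + -1.6·0.5.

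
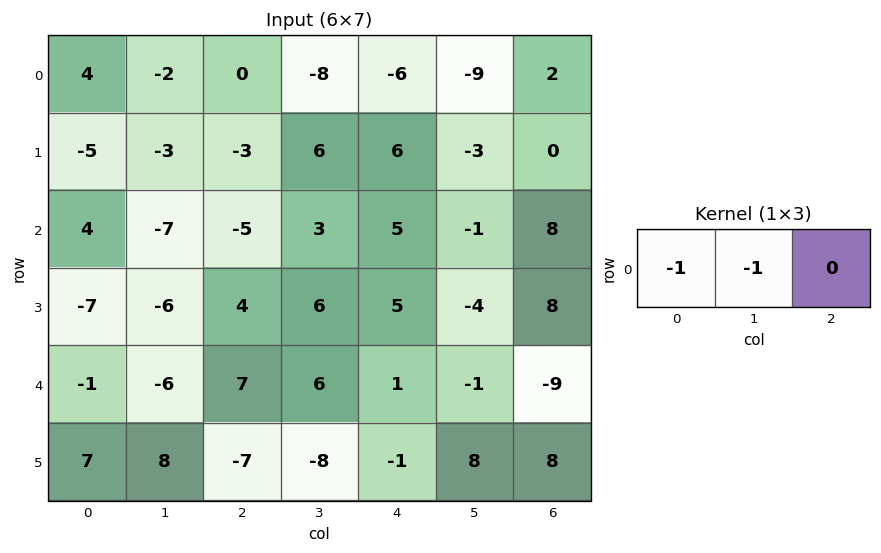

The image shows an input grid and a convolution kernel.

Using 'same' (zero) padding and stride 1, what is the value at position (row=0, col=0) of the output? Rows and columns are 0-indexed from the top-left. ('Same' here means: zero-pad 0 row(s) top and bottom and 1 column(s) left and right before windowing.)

The receptive field on the zero-padded input at this output position is [0 4 -2]. Elementwise product with the kernel and sum: 0·-1 + 4·-1.

-4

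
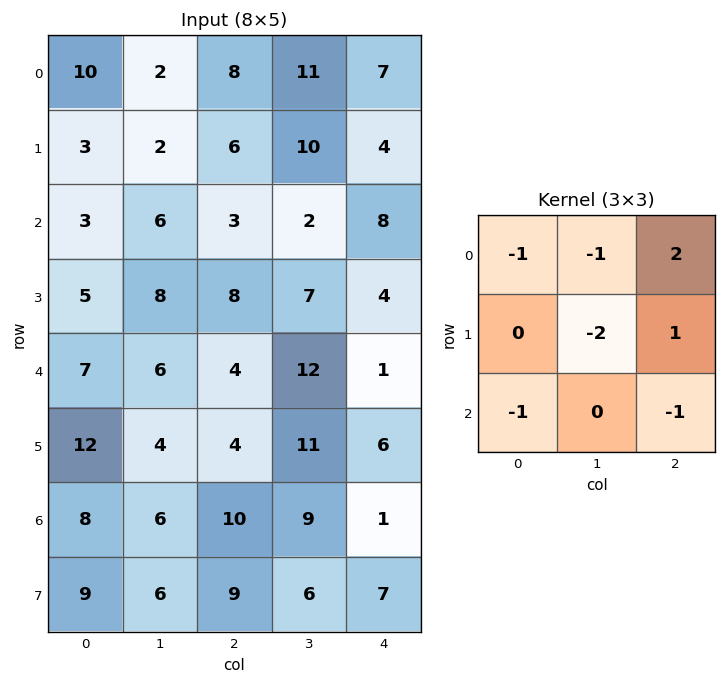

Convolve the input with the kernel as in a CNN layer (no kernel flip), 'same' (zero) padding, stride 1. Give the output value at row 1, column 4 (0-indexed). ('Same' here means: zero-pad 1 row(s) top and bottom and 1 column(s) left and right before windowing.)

The receptive field on the zero-padded input at this output position is [11 7 0 / 10 4 0 / 2 8 0]. Elementwise product with the kernel and sum: 11·-1 + 7·-1 + 0·2 + 4·-2 + 0·1 + 2·-1 + 0·-1.

-28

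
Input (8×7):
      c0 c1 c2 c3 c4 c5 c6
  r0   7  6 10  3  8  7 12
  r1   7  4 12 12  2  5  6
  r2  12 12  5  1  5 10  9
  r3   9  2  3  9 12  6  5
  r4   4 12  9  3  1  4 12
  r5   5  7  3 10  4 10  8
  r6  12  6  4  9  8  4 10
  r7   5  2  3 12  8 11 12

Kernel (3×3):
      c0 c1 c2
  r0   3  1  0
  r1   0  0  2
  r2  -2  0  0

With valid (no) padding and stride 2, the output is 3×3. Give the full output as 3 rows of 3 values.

Output[0,0]: The receptive field on the input at this output position is [7 6 10 / 7 4 12 / 12 12 5]. Elementwise product with the kernel and sum: 7·3 + 6·1 + 12·2 + 12·-2.
Output[0,1]: The receptive field on the input at this output position is [10 3 8 / 12 12 2 / 5 1 5]. Elementwise product with the kernel and sum: 10·3 + 3·1 + 2·2 + 5·-2.

27 27 33
46 22 33
6 30 7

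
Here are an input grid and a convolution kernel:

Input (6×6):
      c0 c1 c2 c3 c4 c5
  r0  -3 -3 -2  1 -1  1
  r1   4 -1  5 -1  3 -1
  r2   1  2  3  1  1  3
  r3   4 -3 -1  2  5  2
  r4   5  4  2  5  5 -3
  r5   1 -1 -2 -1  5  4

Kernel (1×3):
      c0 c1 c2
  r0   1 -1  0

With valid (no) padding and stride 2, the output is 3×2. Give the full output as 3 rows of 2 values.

0 -3
-1 2
1 -3

Output[0,0]: The receptive field on the input at this output position is [-3 -3 -2]. Elementwise product with the kernel and sum: -3·1 + -3·-1.
Output[0,1]: The receptive field on the input at this output position is [-2 1 -1]. Elementwise product with the kernel and sum: -2·1 + 1·-1.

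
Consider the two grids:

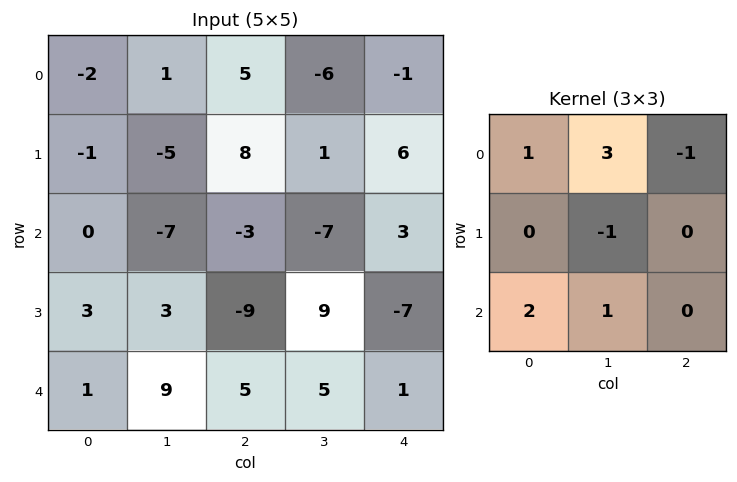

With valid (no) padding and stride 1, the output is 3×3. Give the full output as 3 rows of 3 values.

Output[0,0]: The receptive field on the input at this output position is [-2 1 5 / -1 -5 8 / 0 -7 -3]. Elementwise product with the kernel and sum: -2·1 + 1·3 + 5·-1 + -5·-1 + 0·2 + -7·1.
Output[0,1]: The receptive field on the input at this output position is [1 5 -6 / -5 8 1 / -7 -3 -7]. Elementwise product with the kernel and sum: 1·1 + 5·3 + -6·-1 + 8·-1 + -7·2 + -3·1.

-6 -3 -26
-8 18 3
-10 23 -21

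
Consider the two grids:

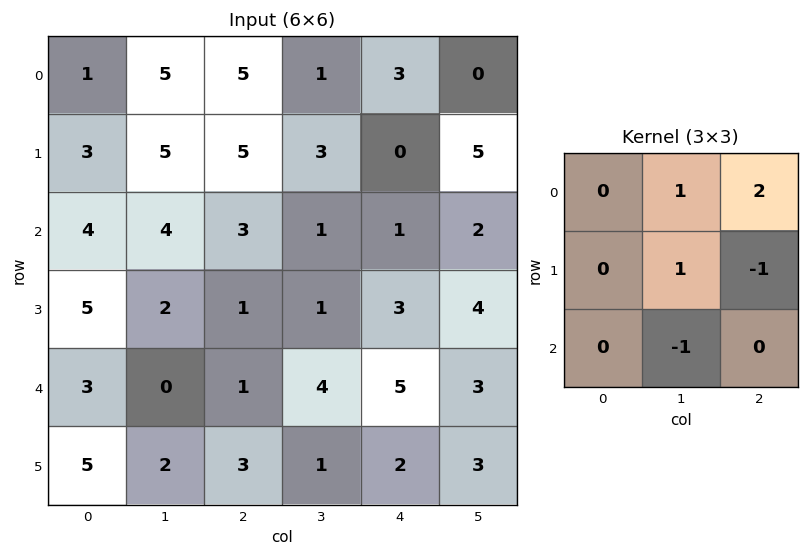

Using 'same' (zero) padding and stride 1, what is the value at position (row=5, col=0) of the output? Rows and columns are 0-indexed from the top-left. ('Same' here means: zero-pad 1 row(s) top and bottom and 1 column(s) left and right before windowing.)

The receptive field on the zero-padded input at this output position is [0 3 0 / 0 5 2 / 0 0 0]. Elementwise product with the kernel and sum: 3·1 + 0·2 + 5·1 + 2·-1 + 0·-1.

6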